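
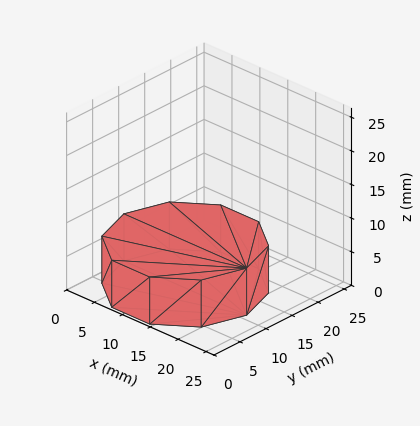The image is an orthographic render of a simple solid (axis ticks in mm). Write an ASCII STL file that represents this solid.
Reading the render: the shape is a regular 10-sided prism (a cylinder approximated with 10 flat sides), circumscribed radius ≈ 11 mm, height ≈ 7 mm (dimensions read to the nearest mm from the axis ticks). For the STL, each face is triangulated and given an outward normal.

solid part
  facet normal 0.0000 0.0000 -1.0000
    outer loop
      vertex 14.40 21.46 0.00
      vertex 19.90 17.47 0.00
      vertex 22.00 11.00 0.00
    endloop
  endfacet
  facet normal 0.0000 0.0000 -1.0000
    outer loop
      vertex 7.60 21.46 0.00
      vertex 14.40 21.46 0.00
      vertex 22.00 11.00 0.00
    endloop
  endfacet
  facet normal 0.0000 0.0000 -1.0000
    outer loop
      vertex 2.10 17.47 0.00
      vertex 7.60 21.46 0.00
      vertex 22.00 11.00 0.00
    endloop
  endfacet
  facet normal 0.0000 0.0000 -1.0000
    outer loop
      vertex 0.00 11.00 0.00
      vertex 2.10 17.47 0.00
      vertex 22.00 11.00 0.00
    endloop
  endfacet
  facet normal 0.0000 0.0000 -1.0000
    outer loop
      vertex 2.10 4.53 0.00
      vertex 0.00 11.00 0.00
      vertex 22.00 11.00 0.00
    endloop
  endfacet
  facet normal 0.0000 0.0000 -1.0000
    outer loop
      vertex 7.60 0.54 0.00
      vertex 2.10 4.53 0.00
      vertex 22.00 11.00 0.00
    endloop
  endfacet
  facet normal 0.0000 0.0000 -1.0000
    outer loop
      vertex 14.40 0.54 0.00
      vertex 7.60 0.54 0.00
      vertex 22.00 11.00 0.00
    endloop
  endfacet
  facet normal 0.0000 0.0000 -1.0000
    outer loop
      vertex 19.90 4.53 0.00
      vertex 14.40 0.54 0.00
      vertex 22.00 11.00 0.00
    endloop
  endfacet
  facet normal 0.0000 0.0000 1.0000
    outer loop
      vertex 22.00 11.00 7.00
      vertex 19.90 17.47 7.00
      vertex 14.40 21.46 7.00
    endloop
  endfacet
  facet normal 0.0000 0.0000 1.0000
    outer loop
      vertex 22.00 11.00 7.00
      vertex 14.40 21.46 7.00
      vertex 7.60 21.46 7.00
    endloop
  endfacet
  facet normal 0.0000 0.0000 1.0000
    outer loop
      vertex 22.00 11.00 7.00
      vertex 7.60 21.46 7.00
      vertex 2.10 17.47 7.00
    endloop
  endfacet
  facet normal 0.0000 0.0000 1.0000
    outer loop
      vertex 22.00 11.00 7.00
      vertex 2.10 17.47 7.00
      vertex 0.00 11.00 7.00
    endloop
  endfacet
  facet normal 0.0000 0.0000 1.0000
    outer loop
      vertex 22.00 11.00 7.00
      vertex 0.00 11.00 7.00
      vertex 2.10 4.53 7.00
    endloop
  endfacet
  facet normal 0.0000 0.0000 1.0000
    outer loop
      vertex 22.00 11.00 7.00
      vertex 2.10 4.53 7.00
      vertex 7.60 0.54 7.00
    endloop
  endfacet
  facet normal 0.0000 0.0000 1.0000
    outer loop
      vertex 22.00 11.00 7.00
      vertex 7.60 0.54 7.00
      vertex 14.40 0.54 7.00
    endloop
  endfacet
  facet normal 0.0000 0.0000 1.0000
    outer loop
      vertex 22.00 11.00 7.00
      vertex 14.40 0.54 7.00
      vertex 19.90 4.53 7.00
    endloop
  endfacet
  facet normal 0.9512 0.3087 0.0000
    outer loop
      vertex 22.00 11.00 0.00
      vertex 19.90 17.47 0.00
      vertex 19.90 17.47 7.00
    endloop
  endfacet
  facet normal 0.9512 0.3087 0.0000
    outer loop
      vertex 22.00 11.00 0.00
      vertex 19.90 17.47 7.00
      vertex 22.00 11.00 7.00
    endloop
  endfacet
  facet normal 0.5872 0.8094 0.0000
    outer loop
      vertex 19.90 17.47 0.00
      vertex 14.40 21.46 0.00
      vertex 14.40 21.46 7.00
    endloop
  endfacet
  facet normal 0.5872 0.8094 0.0000
    outer loop
      vertex 19.90 17.47 0.00
      vertex 14.40 21.46 7.00
      vertex 19.90 17.47 7.00
    endloop
  endfacet
  facet normal 0.0000 1.0000 0.0000
    outer loop
      vertex 14.40 21.46 0.00
      vertex 7.60 21.46 0.00
      vertex 7.60 21.46 7.00
    endloop
  endfacet
  facet normal 0.0000 1.0000 0.0000
    outer loop
      vertex 14.40 21.46 0.00
      vertex 7.60 21.46 7.00
      vertex 14.40 21.46 7.00
    endloop
  endfacet
  facet normal -0.5872 0.8094 0.0000
    outer loop
      vertex 7.60 21.46 0.00
      vertex 2.10 17.47 0.00
      vertex 2.10 17.47 7.00
    endloop
  endfacet
  facet normal -0.5872 0.8094 0.0000
    outer loop
      vertex 7.60 21.46 0.00
      vertex 2.10 17.47 7.00
      vertex 7.60 21.46 7.00
    endloop
  endfacet
  facet normal -0.9512 0.3087 0.0000
    outer loop
      vertex 2.10 17.47 0.00
      vertex 0.00 11.00 0.00
      vertex 0.00 11.00 7.00
    endloop
  endfacet
  facet normal -0.9512 0.3087 0.0000
    outer loop
      vertex 2.10 17.47 0.00
      vertex 0.00 11.00 7.00
      vertex 2.10 17.47 7.00
    endloop
  endfacet
  facet normal -0.9512 -0.3087 0.0000
    outer loop
      vertex 0.00 11.00 0.00
      vertex 2.10 4.53 0.00
      vertex 2.10 4.53 7.00
    endloop
  endfacet
  facet normal -0.9512 -0.3087 0.0000
    outer loop
      vertex 0.00 11.00 0.00
      vertex 2.10 4.53 7.00
      vertex 0.00 11.00 7.00
    endloop
  endfacet
  facet normal -0.5872 -0.8094 0.0000
    outer loop
      vertex 2.10 4.53 0.00
      vertex 7.60 0.54 0.00
      vertex 7.60 0.54 7.00
    endloop
  endfacet
  facet normal -0.5872 -0.8094 0.0000
    outer loop
      vertex 2.10 4.53 0.00
      vertex 7.60 0.54 7.00
      vertex 2.10 4.53 7.00
    endloop
  endfacet
  facet normal 0.0000 -1.0000 0.0000
    outer loop
      vertex 7.60 0.54 0.00
      vertex 14.40 0.54 0.00
      vertex 14.40 0.54 7.00
    endloop
  endfacet
  facet normal 0.0000 -1.0000 0.0000
    outer loop
      vertex 7.60 0.54 0.00
      vertex 14.40 0.54 7.00
      vertex 7.60 0.54 7.00
    endloop
  endfacet
  facet normal 0.5872 -0.8094 0.0000
    outer loop
      vertex 14.40 0.54 0.00
      vertex 19.90 4.53 0.00
      vertex 19.90 4.53 7.00
    endloop
  endfacet
  facet normal 0.5872 -0.8094 0.0000
    outer loop
      vertex 14.40 0.54 0.00
      vertex 19.90 4.53 7.00
      vertex 14.40 0.54 7.00
    endloop
  endfacet
  facet normal 0.9512 -0.3087 0.0000
    outer loop
      vertex 19.90 4.53 0.00
      vertex 22.00 11.00 0.00
      vertex 22.00 11.00 7.00
    endloop
  endfacet
  facet normal 0.9512 -0.3087 0.0000
    outer loop
      vertex 19.90 4.53 0.00
      vertex 22.00 11.00 7.00
      vertex 19.90 4.53 7.00
    endloop
  endfacet
endsolid part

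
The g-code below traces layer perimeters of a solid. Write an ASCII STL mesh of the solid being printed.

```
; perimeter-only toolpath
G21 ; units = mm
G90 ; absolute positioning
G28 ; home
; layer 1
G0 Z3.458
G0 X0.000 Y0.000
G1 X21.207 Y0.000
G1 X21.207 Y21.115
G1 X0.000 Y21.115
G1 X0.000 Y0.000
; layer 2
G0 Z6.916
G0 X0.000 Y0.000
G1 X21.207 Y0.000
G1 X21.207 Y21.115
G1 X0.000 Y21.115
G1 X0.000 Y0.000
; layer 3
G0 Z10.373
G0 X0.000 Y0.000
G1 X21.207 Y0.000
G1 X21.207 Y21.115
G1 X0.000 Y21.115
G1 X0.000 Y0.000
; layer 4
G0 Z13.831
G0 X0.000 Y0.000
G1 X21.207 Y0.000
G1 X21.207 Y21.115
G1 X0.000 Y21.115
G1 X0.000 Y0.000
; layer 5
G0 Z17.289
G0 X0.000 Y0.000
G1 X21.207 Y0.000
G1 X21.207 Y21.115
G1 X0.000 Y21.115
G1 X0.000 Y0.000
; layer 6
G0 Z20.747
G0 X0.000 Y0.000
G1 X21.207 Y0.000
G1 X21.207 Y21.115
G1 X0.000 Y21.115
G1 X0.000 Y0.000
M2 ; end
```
solid part
  facet normal 0.0000 0.0000 -1.0000
    outer loop
      vertex 21.207 21.115 0.000
      vertex 21.207 0.000 0.000
      vertex 0.000 0.000 0.000
    endloop
  endfacet
  facet normal 0.0000 0.0000 -1.0000
    outer loop
      vertex 0.000 21.115 0.000
      vertex 21.207 21.115 0.000
      vertex 0.000 0.000 0.000
    endloop
  endfacet
  facet normal 0.0000 0.0000 1.0000
    outer loop
      vertex 0.000 0.000 20.747
      vertex 21.207 0.000 20.747
      vertex 21.207 21.115 20.747
    endloop
  endfacet
  facet normal 0.0000 0.0000 1.0000
    outer loop
      vertex 0.000 0.000 20.747
      vertex 21.207 21.115 20.747
      vertex 0.000 21.115 20.747
    endloop
  endfacet
  facet normal 0.0000 -1.0000 0.0000
    outer loop
      vertex 0.000 0.000 0.000
      vertex 21.207 0.000 0.000
      vertex 21.207 0.000 20.747
    endloop
  endfacet
  facet normal 0.0000 -1.0000 0.0000
    outer loop
      vertex 0.000 0.000 0.000
      vertex 21.207 0.000 20.747
      vertex 0.000 0.000 20.747
    endloop
  endfacet
  facet normal 0.0000 1.0000 0.0000
    outer loop
      vertex 21.207 21.115 20.747
      vertex 21.207 21.115 0.000
      vertex 0.000 21.115 0.000
    endloop
  endfacet
  facet normal 0.0000 1.0000 0.0000
    outer loop
      vertex 0.000 21.115 20.747
      vertex 21.207 21.115 20.747
      vertex 0.000 21.115 0.000
    endloop
  endfacet
  facet normal -1.0000 0.0000 0.0000
    outer loop
      vertex 0.000 21.115 20.747
      vertex 0.000 21.115 0.000
      vertex 0.000 0.000 0.000
    endloop
  endfacet
  facet normal -1.0000 0.0000 0.0000
    outer loop
      vertex 0.000 0.000 20.747
      vertex 0.000 21.115 20.747
      vertex 0.000 0.000 0.000
    endloop
  endfacet
  facet normal 1.0000 0.0000 0.0000
    outer loop
      vertex 21.207 0.000 0.000
      vertex 21.207 21.115 0.000
      vertex 21.207 21.115 20.747
    endloop
  endfacet
  facet normal 1.0000 0.0000 0.0000
    outer loop
      vertex 21.207 0.000 0.000
      vertex 21.207 21.115 20.747
      vertex 21.207 0.000 20.747
    endloop
  endfacet
endsolid part

The G0 Z moves step by Δz≈3.458 mm. Every layer's G1 loop is the same polygon, so the solid is a straight extrusion of it from z=0 to z≈20.7. Closing with flat bottom and top caps and triangulating gives 12 facets — a rectangular box, roughly 21.2 × 21.1 mm footprint and 20.7 mm tall.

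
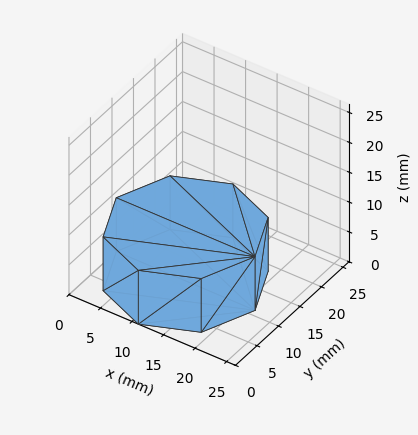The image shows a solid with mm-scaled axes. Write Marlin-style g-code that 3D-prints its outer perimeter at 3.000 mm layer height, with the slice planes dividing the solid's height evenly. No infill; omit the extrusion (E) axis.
Reading the render: the shape is a regular 8-sided prism (a cylinder approximated with 8 flat sides), circumscribed radius ≈ 11 mm, height ≈ 9 mm (dimensions read to the nearest mm from the axis ticks). For the g-code, the solid's height is divided into equal slices at the stated Δz and each level perimeter traced with G1 moves after a G0 lift.

; perimeter-only toolpath
G21 ; units = mm
G90 ; absolute positioning
G28 ; home
; layer 1
G0 Z3.000
G0 X22.000 Y11.000
G1 X18.778 Y18.778
G1 X11.000 Y22.000
G1 X3.222 Y18.778
G1 X0.000 Y11.000
G1 X3.222 Y3.222
G1 X11.000 Y0.000
G1 X18.778 Y3.222
G1 X22.000 Y11.000
; layer 2
G0 Z6.000
G0 X22.000 Y11.000
G1 X18.778 Y18.778
G1 X11.000 Y22.000
G1 X3.222 Y18.778
G1 X0.000 Y11.000
G1 X3.222 Y3.222
G1 X11.000 Y0.000
G1 X18.778 Y3.222
G1 X22.000 Y11.000
; layer 3
G0 Z9.000
G0 X22.000 Y11.000
G1 X18.778 Y18.778
G1 X11.000 Y22.000
G1 X3.222 Y18.778
G1 X0.000 Y11.000
G1 X3.222 Y3.222
G1 X11.000 Y0.000
G1 X18.778 Y3.222
G1 X22.000 Y11.000
M2 ; end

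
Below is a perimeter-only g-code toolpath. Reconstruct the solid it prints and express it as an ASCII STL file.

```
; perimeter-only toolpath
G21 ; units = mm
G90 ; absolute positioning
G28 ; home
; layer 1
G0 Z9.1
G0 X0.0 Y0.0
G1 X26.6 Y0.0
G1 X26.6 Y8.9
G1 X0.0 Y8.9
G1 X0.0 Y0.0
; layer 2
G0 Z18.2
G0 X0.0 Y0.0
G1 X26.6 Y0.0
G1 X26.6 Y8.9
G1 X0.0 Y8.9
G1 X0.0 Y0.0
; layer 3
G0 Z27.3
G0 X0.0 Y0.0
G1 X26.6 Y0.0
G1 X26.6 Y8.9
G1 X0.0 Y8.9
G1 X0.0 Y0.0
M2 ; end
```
solid part
  facet normal 0.0000 0.0000 -1.0000
    outer loop
      vertex 26.6 8.9 0.0
      vertex 26.6 0.0 0.0
      vertex 0.0 0.0 0.0
    endloop
  endfacet
  facet normal 0.0000 0.0000 -1.0000
    outer loop
      vertex 0.0 8.9 0.0
      vertex 26.6 8.9 0.0
      vertex 0.0 0.0 0.0
    endloop
  endfacet
  facet normal 0.0000 0.0000 1.0000
    outer loop
      vertex 0.0 0.0 27.3
      vertex 26.6 0.0 27.3
      vertex 26.6 8.9 27.3
    endloop
  endfacet
  facet normal 0.0000 0.0000 1.0000
    outer loop
      vertex 0.0 0.0 27.3
      vertex 26.6 8.9 27.3
      vertex 0.0 8.9 27.3
    endloop
  endfacet
  facet normal 0.0000 -1.0000 0.0000
    outer loop
      vertex 0.0 0.0 0.0
      vertex 26.6 0.0 0.0
      vertex 26.6 0.0 27.3
    endloop
  endfacet
  facet normal 0.0000 -1.0000 0.0000
    outer loop
      vertex 0.0 0.0 0.0
      vertex 26.6 0.0 27.3
      vertex 0.0 0.0 27.3
    endloop
  endfacet
  facet normal 0.0000 1.0000 0.0000
    outer loop
      vertex 26.6 8.9 27.3
      vertex 26.6 8.9 0.0
      vertex 0.0 8.9 0.0
    endloop
  endfacet
  facet normal 0.0000 1.0000 0.0000
    outer loop
      vertex 0.0 8.9 27.3
      vertex 26.6 8.9 27.3
      vertex 0.0 8.9 0.0
    endloop
  endfacet
  facet normal -1.0000 0.0000 0.0000
    outer loop
      vertex 0.0 8.9 27.3
      vertex 0.0 8.9 0.0
      vertex 0.0 0.0 0.0
    endloop
  endfacet
  facet normal -1.0000 0.0000 0.0000
    outer loop
      vertex 0.0 0.0 27.3
      vertex 0.0 8.9 27.3
      vertex 0.0 0.0 0.0
    endloop
  endfacet
  facet normal 1.0000 0.0000 0.0000
    outer loop
      vertex 26.6 0.0 0.0
      vertex 26.6 8.9 0.0
      vertex 26.6 8.9 27.3
    endloop
  endfacet
  facet normal 1.0000 0.0000 0.0000
    outer loop
      vertex 26.6 0.0 0.0
      vertex 26.6 8.9 27.3
      vertex 26.6 0.0 27.3
    endloop
  endfacet
endsolid part

The G0 Z moves step by Δz≈9.1 mm. Every layer's G1 loop is the same polygon, so the solid is a straight extrusion of it from z=0 to z≈27.3. Closing with flat bottom and top caps and triangulating gives 12 facets — a rectangular box, roughly 26.6 × 8.9 mm footprint and 27.3 mm tall.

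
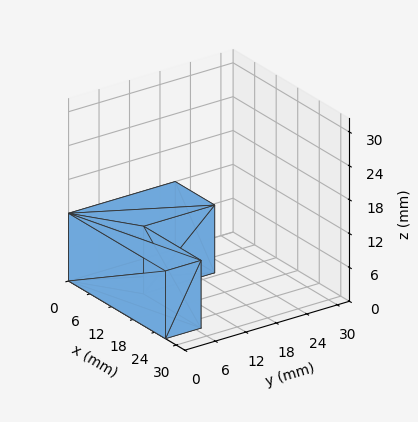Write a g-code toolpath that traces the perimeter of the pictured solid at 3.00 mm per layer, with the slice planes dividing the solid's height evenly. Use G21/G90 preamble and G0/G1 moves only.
Reading the render: the shape is an L-shaped prism: outer 27 × 21 mm, arm thicknesses ≈ 7 mm (horizontal) and 11 mm (vertical), extruded 12 mm in z (dimensions read to the nearest mm from the axis ticks). For the g-code, the solid's height is divided into equal slices at the stated Δz and each level perimeter traced with G1 moves after a G0 lift.

; perimeter-only toolpath
G21 ; units = mm
G90 ; absolute positioning
G28 ; home
; layer 1
G0 Z3.00
G0 X0.00 Y0.00
G1 X27.00 Y0.00
G1 X27.00 Y7.00
G1 X11.00 Y7.00
G1 X11.00 Y21.00
G1 X0.00 Y21.00
G1 X0.00 Y0.00
; layer 2
G0 Z6.00
G0 X0.00 Y0.00
G1 X27.00 Y0.00
G1 X27.00 Y7.00
G1 X11.00 Y7.00
G1 X11.00 Y21.00
G1 X0.00 Y21.00
G1 X0.00 Y0.00
; layer 3
G0 Z9.00
G0 X0.00 Y0.00
G1 X27.00 Y0.00
G1 X27.00 Y7.00
G1 X11.00 Y7.00
G1 X11.00 Y21.00
G1 X0.00 Y21.00
G1 X0.00 Y0.00
; layer 4
G0 Z12.00
G0 X0.00 Y0.00
G1 X27.00 Y0.00
G1 X27.00 Y7.00
G1 X11.00 Y7.00
G1 X11.00 Y21.00
G1 X0.00 Y21.00
G1 X0.00 Y0.00
M2 ; end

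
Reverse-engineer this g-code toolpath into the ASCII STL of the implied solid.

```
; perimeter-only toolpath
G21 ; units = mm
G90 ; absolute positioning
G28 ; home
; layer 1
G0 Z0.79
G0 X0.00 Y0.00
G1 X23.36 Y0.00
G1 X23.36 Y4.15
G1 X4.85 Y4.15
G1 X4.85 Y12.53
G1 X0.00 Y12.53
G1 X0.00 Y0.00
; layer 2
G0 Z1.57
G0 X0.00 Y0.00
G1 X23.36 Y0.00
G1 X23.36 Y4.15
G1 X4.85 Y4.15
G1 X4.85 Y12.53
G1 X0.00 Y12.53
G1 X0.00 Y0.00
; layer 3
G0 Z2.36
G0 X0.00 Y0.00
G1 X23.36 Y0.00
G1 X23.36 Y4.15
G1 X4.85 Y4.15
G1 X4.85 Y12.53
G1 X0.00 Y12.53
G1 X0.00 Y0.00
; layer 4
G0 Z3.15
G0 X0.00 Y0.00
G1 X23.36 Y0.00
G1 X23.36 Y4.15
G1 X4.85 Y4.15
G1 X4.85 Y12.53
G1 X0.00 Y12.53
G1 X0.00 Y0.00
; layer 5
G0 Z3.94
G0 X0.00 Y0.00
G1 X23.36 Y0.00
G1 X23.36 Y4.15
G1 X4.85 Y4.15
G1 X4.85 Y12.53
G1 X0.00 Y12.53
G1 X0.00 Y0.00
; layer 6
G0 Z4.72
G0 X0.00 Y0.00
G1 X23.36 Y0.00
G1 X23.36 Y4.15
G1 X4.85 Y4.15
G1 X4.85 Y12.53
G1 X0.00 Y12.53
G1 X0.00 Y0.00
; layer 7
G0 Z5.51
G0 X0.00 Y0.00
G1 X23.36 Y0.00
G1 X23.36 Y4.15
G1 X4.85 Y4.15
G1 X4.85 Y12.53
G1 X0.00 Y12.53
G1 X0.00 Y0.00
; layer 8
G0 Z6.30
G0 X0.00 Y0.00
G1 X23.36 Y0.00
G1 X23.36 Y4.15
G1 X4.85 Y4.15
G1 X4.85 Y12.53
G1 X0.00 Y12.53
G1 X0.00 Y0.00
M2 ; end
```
solid part
  facet normal 0.0000 0.0000 -1.0000
    outer loop
      vertex 23.36 4.15 0.00
      vertex 23.36 0.00 0.00
      vertex 0.00 0.00 0.00
    endloop
  endfacet
  facet normal 0.0000 0.0000 -1.0000
    outer loop
      vertex 4.85 4.15 0.00
      vertex 23.36 4.15 0.00
      vertex 0.00 0.00 0.00
    endloop
  endfacet
  facet normal 0.0000 0.0000 -1.0000
    outer loop
      vertex 4.85 12.53 0.00
      vertex 4.85 4.15 0.00
      vertex 0.00 0.00 0.00
    endloop
  endfacet
  facet normal 0.0000 0.0000 -1.0000
    outer loop
      vertex 0.00 12.53 0.00
      vertex 4.85 12.53 0.00
      vertex 0.00 0.00 0.00
    endloop
  endfacet
  facet normal 0.0000 0.0000 1.0000
    outer loop
      vertex 0.00 0.00 6.30
      vertex 23.36 0.00 6.30
      vertex 23.36 4.15 6.30
    endloop
  endfacet
  facet normal 0.0000 0.0000 1.0000
    outer loop
      vertex 0.00 0.00 6.30
      vertex 23.36 4.15 6.30
      vertex 4.85 4.15 6.30
    endloop
  endfacet
  facet normal 0.0000 0.0000 1.0000
    outer loop
      vertex 0.00 0.00 6.30
      vertex 4.85 4.15 6.30
      vertex 4.85 12.53 6.30
    endloop
  endfacet
  facet normal 0.0000 0.0000 1.0000
    outer loop
      vertex 0.00 0.00 6.30
      vertex 4.85 12.53 6.30
      vertex 0.00 12.53 6.30
    endloop
  endfacet
  facet normal 0.0000 -1.0000 0.0000
    outer loop
      vertex 0.00 0.00 0.00
      vertex 23.36 0.00 0.00
      vertex 23.36 0.00 6.30
    endloop
  endfacet
  facet normal 0.0000 -1.0000 0.0000
    outer loop
      vertex 0.00 0.00 0.00
      vertex 23.36 0.00 6.30
      vertex 0.00 0.00 6.30
    endloop
  endfacet
  facet normal 1.0000 0.0000 0.0000
    outer loop
      vertex 23.36 0.00 0.00
      vertex 23.36 4.15 0.00
      vertex 23.36 4.15 6.30
    endloop
  endfacet
  facet normal 1.0000 0.0000 0.0000
    outer loop
      vertex 23.36 0.00 0.00
      vertex 23.36 4.15 6.30
      vertex 23.36 0.00 6.30
    endloop
  endfacet
  facet normal 0.0000 1.0000 0.0000
    outer loop
      vertex 23.36 4.15 0.00
      vertex 4.85 4.15 0.00
      vertex 4.85 4.15 6.30
    endloop
  endfacet
  facet normal 0.0000 1.0000 0.0000
    outer loop
      vertex 23.36 4.15 0.00
      vertex 4.85 4.15 6.30
      vertex 23.36 4.15 6.30
    endloop
  endfacet
  facet normal 1.0000 0.0000 0.0000
    outer loop
      vertex 4.85 4.15 0.00
      vertex 4.85 12.53 0.00
      vertex 4.85 12.53 6.30
    endloop
  endfacet
  facet normal 1.0000 0.0000 0.0000
    outer loop
      vertex 4.85 4.15 0.00
      vertex 4.85 12.53 6.30
      vertex 4.85 4.15 6.30
    endloop
  endfacet
  facet normal 0.0000 1.0000 0.0000
    outer loop
      vertex 4.85 12.53 0.00
      vertex 0.00 12.53 0.00
      vertex 0.00 12.53 6.30
    endloop
  endfacet
  facet normal 0.0000 1.0000 0.0000
    outer loop
      vertex 4.85 12.53 0.00
      vertex 0.00 12.53 6.30
      vertex 4.85 12.53 6.30
    endloop
  endfacet
  facet normal -1.0000 0.0000 0.0000
    outer loop
      vertex 0.00 12.53 0.00
      vertex 0.00 0.00 0.00
      vertex 0.00 0.00 6.30
    endloop
  endfacet
  facet normal -1.0000 0.0000 0.0000
    outer loop
      vertex 0.00 12.53 0.00
      vertex 0.00 0.00 6.30
      vertex 0.00 12.53 6.30
    endloop
  endfacet
endsolid part

The G0 Z moves step by Δz≈0.79 mm. Every layer's G1 loop is the same polygon, so the solid is a straight extrusion of it from z=0 to z≈6.3. Closing with flat bottom and top caps and triangulating gives 20 facets — an L-shaped prism: outer 23.4 × 12.5 mm, arm thicknesses ≈ 4.15 mm (horizontal) and 4.85 mm (vertical), extruded 6.3 mm in z.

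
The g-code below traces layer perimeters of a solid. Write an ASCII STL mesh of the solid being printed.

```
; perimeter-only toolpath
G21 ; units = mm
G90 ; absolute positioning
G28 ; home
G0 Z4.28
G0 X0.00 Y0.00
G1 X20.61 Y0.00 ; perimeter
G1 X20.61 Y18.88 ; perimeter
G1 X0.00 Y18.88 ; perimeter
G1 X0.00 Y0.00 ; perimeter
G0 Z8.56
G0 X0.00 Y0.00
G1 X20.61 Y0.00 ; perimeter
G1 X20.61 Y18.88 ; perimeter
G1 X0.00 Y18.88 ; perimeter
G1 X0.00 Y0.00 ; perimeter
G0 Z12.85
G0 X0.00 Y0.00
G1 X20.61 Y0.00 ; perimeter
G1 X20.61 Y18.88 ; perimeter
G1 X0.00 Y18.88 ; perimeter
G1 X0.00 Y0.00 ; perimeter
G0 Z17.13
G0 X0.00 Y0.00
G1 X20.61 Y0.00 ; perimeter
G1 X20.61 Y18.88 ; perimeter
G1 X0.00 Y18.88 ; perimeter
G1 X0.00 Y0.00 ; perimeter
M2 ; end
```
solid part
  facet normal 0.0000 0.0000 -1.0000
    outer loop
      vertex 20.61 18.88 0.00
      vertex 20.61 0.00 0.00
      vertex 0.00 0.00 0.00
    endloop
  endfacet
  facet normal 0.0000 0.0000 -1.0000
    outer loop
      vertex 0.00 18.88 0.00
      vertex 20.61 18.88 0.00
      vertex 0.00 0.00 0.00
    endloop
  endfacet
  facet normal 0.0000 0.0000 1.0000
    outer loop
      vertex 0.00 0.00 17.13
      vertex 20.61 0.00 17.13
      vertex 20.61 18.88 17.13
    endloop
  endfacet
  facet normal 0.0000 0.0000 1.0000
    outer loop
      vertex 0.00 0.00 17.13
      vertex 20.61 18.88 17.13
      vertex 0.00 18.88 17.13
    endloop
  endfacet
  facet normal 0.0000 -1.0000 0.0000
    outer loop
      vertex 0.00 0.00 0.00
      vertex 20.61 0.00 0.00
      vertex 20.61 0.00 17.13
    endloop
  endfacet
  facet normal 0.0000 -1.0000 0.0000
    outer loop
      vertex 0.00 0.00 0.00
      vertex 20.61 0.00 17.13
      vertex 0.00 0.00 17.13
    endloop
  endfacet
  facet normal 0.0000 1.0000 0.0000
    outer loop
      vertex 20.61 18.88 17.13
      vertex 20.61 18.88 0.00
      vertex 0.00 18.88 0.00
    endloop
  endfacet
  facet normal 0.0000 1.0000 0.0000
    outer loop
      vertex 0.00 18.88 17.13
      vertex 20.61 18.88 17.13
      vertex 0.00 18.88 0.00
    endloop
  endfacet
  facet normal -1.0000 0.0000 0.0000
    outer loop
      vertex 0.00 18.88 17.13
      vertex 0.00 18.88 0.00
      vertex 0.00 0.00 0.00
    endloop
  endfacet
  facet normal -1.0000 0.0000 0.0000
    outer loop
      vertex 0.00 0.00 17.13
      vertex 0.00 18.88 17.13
      vertex 0.00 0.00 0.00
    endloop
  endfacet
  facet normal 1.0000 0.0000 0.0000
    outer loop
      vertex 20.61 0.00 0.00
      vertex 20.61 18.88 0.00
      vertex 20.61 18.88 17.13
    endloop
  endfacet
  facet normal 1.0000 0.0000 0.0000
    outer loop
      vertex 20.61 0.00 0.00
      vertex 20.61 18.88 17.13
      vertex 20.61 0.00 17.13
    endloop
  endfacet
endsolid part

The G0 Z moves step by Δz≈4.28 mm. Every layer's G1 loop is the same polygon, so the solid is a straight extrusion of it from z=0 to z≈17.1. Closing with flat bottom and top caps and triangulating gives 12 facets — a rectangular box, roughly 20.6 × 18.9 mm footprint and 17.1 mm tall.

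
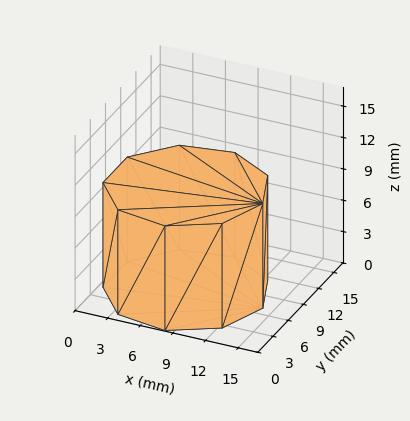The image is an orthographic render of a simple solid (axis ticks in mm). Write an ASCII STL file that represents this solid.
Reading the render: the shape is a regular 9-sided prism (a cylinder approximated with 9 flat sides), circumscribed radius ≈ 7 mm, height ≈ 10 mm (dimensions read to the nearest mm from the axis ticks). For the STL, each face is triangulated and given an outward normal.

solid part
  facet normal 0.0000 0.0000 -1.0000
    outer loop
      vertex 8.22 13.89 0.00
      vertex 12.36 11.50 0.00
      vertex 14.00 7.00 0.00
    endloop
  endfacet
  facet normal 0.0000 0.0000 -1.0000
    outer loop
      vertex 3.50 13.06 0.00
      vertex 8.22 13.89 0.00
      vertex 14.00 7.00 0.00
    endloop
  endfacet
  facet normal 0.0000 0.0000 -1.0000
    outer loop
      vertex 0.42 9.39 0.00
      vertex 3.50 13.06 0.00
      vertex 14.00 7.00 0.00
    endloop
  endfacet
  facet normal 0.0000 0.0000 -1.0000
    outer loop
      vertex 0.42 4.61 0.00
      vertex 0.42 9.39 0.00
      vertex 14.00 7.00 0.00
    endloop
  endfacet
  facet normal 0.0000 0.0000 -1.0000
    outer loop
      vertex 3.50 0.94 0.00
      vertex 0.42 4.61 0.00
      vertex 14.00 7.00 0.00
    endloop
  endfacet
  facet normal 0.0000 0.0000 -1.0000
    outer loop
      vertex 8.22 0.11 0.00
      vertex 3.50 0.94 0.00
      vertex 14.00 7.00 0.00
    endloop
  endfacet
  facet normal 0.0000 0.0000 -1.0000
    outer loop
      vertex 12.36 2.50 0.00
      vertex 8.22 0.11 0.00
      vertex 14.00 7.00 0.00
    endloop
  endfacet
  facet normal 0.0000 0.0000 1.0000
    outer loop
      vertex 14.00 7.00 10.00
      vertex 12.36 11.50 10.00
      vertex 8.22 13.89 10.00
    endloop
  endfacet
  facet normal 0.0000 0.0000 1.0000
    outer loop
      vertex 14.00 7.00 10.00
      vertex 8.22 13.89 10.00
      vertex 3.50 13.06 10.00
    endloop
  endfacet
  facet normal 0.0000 0.0000 1.0000
    outer loop
      vertex 14.00 7.00 10.00
      vertex 3.50 13.06 10.00
      vertex 0.42 9.39 10.00
    endloop
  endfacet
  facet normal 0.0000 0.0000 1.0000
    outer loop
      vertex 14.00 7.00 10.00
      vertex 0.42 9.39 10.00
      vertex 0.42 4.61 10.00
    endloop
  endfacet
  facet normal 0.0000 0.0000 1.0000
    outer loop
      vertex 14.00 7.00 10.00
      vertex 0.42 4.61 10.00
      vertex 3.50 0.94 10.00
    endloop
  endfacet
  facet normal 0.0000 0.0000 1.0000
    outer loop
      vertex 14.00 7.00 10.00
      vertex 3.50 0.94 10.00
      vertex 8.22 0.11 10.00
    endloop
  endfacet
  facet normal 0.0000 0.0000 1.0000
    outer loop
      vertex 14.00 7.00 10.00
      vertex 8.22 0.11 10.00
      vertex 12.36 2.50 10.00
    endloop
  endfacet
  facet normal 0.9395 0.3424 0.0000
    outer loop
      vertex 14.00 7.00 0.00
      vertex 12.36 11.50 0.00
      vertex 12.36 11.50 10.00
    endloop
  endfacet
  facet normal 0.9395 0.3424 0.0000
    outer loop
      vertex 14.00 7.00 0.00
      vertex 12.36 11.50 10.00
      vertex 14.00 7.00 10.00
    endloop
  endfacet
  facet normal 0.5000 0.8660 0.0000
    outer loop
      vertex 12.36 11.50 0.00
      vertex 8.22 13.89 0.00
      vertex 8.22 13.89 10.00
    endloop
  endfacet
  facet normal 0.5000 0.8660 0.0000
    outer loop
      vertex 12.36 11.50 0.00
      vertex 8.22 13.89 10.00
      vertex 12.36 11.50 10.00
    endloop
  endfacet
  facet normal -0.1732 0.9849 0.0000
    outer loop
      vertex 8.22 13.89 0.00
      vertex 3.50 13.06 0.00
      vertex 3.50 13.06 10.00
    endloop
  endfacet
  facet normal -0.1732 0.9849 0.0000
    outer loop
      vertex 8.22 13.89 0.00
      vertex 3.50 13.06 10.00
      vertex 8.22 13.89 10.00
    endloop
  endfacet
  facet normal -0.7660 0.6428 0.0000
    outer loop
      vertex 3.50 13.06 0.00
      vertex 0.42 9.39 0.00
      vertex 0.42 9.39 10.00
    endloop
  endfacet
  facet normal -0.7660 0.6428 0.0000
    outer loop
      vertex 3.50 13.06 0.00
      vertex 0.42 9.39 10.00
      vertex 3.50 13.06 10.00
    endloop
  endfacet
  facet normal -1.0000 0.0000 0.0000
    outer loop
      vertex 0.42 9.39 0.00
      vertex 0.42 4.61 0.00
      vertex 0.42 4.61 10.00
    endloop
  endfacet
  facet normal -1.0000 0.0000 0.0000
    outer loop
      vertex 0.42 9.39 0.00
      vertex 0.42 4.61 10.00
      vertex 0.42 9.39 10.00
    endloop
  endfacet
  facet normal -0.7660 -0.6428 0.0000
    outer loop
      vertex 0.42 4.61 0.00
      vertex 3.50 0.94 0.00
      vertex 3.50 0.94 10.00
    endloop
  endfacet
  facet normal -0.7660 -0.6428 0.0000
    outer loop
      vertex 0.42 4.61 0.00
      vertex 3.50 0.94 10.00
      vertex 0.42 4.61 10.00
    endloop
  endfacet
  facet normal -0.1732 -0.9849 0.0000
    outer loop
      vertex 3.50 0.94 0.00
      vertex 8.22 0.11 0.00
      vertex 8.22 0.11 10.00
    endloop
  endfacet
  facet normal -0.1732 -0.9849 0.0000
    outer loop
      vertex 3.50 0.94 0.00
      vertex 8.22 0.11 10.00
      vertex 3.50 0.94 10.00
    endloop
  endfacet
  facet normal 0.5000 -0.8660 0.0000
    outer loop
      vertex 8.22 0.11 0.00
      vertex 12.36 2.50 0.00
      vertex 12.36 2.50 10.00
    endloop
  endfacet
  facet normal 0.5000 -0.8660 0.0000
    outer loop
      vertex 8.22 0.11 0.00
      vertex 12.36 2.50 10.00
      vertex 8.22 0.11 10.00
    endloop
  endfacet
  facet normal 0.9395 -0.3424 0.0000
    outer loop
      vertex 12.36 2.50 0.00
      vertex 14.00 7.00 0.00
      vertex 14.00 7.00 10.00
    endloop
  endfacet
  facet normal 0.9395 -0.3424 0.0000
    outer loop
      vertex 12.36 2.50 0.00
      vertex 14.00 7.00 10.00
      vertex 12.36 2.50 10.00
    endloop
  endfacet
endsolid part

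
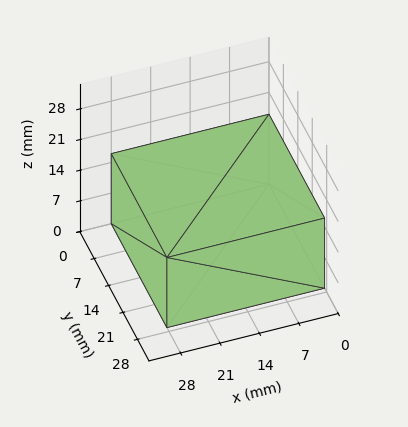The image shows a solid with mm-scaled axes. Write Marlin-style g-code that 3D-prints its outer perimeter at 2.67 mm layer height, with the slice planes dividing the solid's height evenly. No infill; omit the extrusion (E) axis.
Reading the render: the shape is a rectangular box, roughly 28 × 27 mm footprint and 16 mm tall (dimensions read to the nearest mm from the axis ticks). For the g-code, the solid's height is divided into equal slices at the stated Δz and each level perimeter traced with G1 moves after a G0 lift.

; perimeter-only toolpath
G21 ; units = mm
G90 ; absolute positioning
G28 ; home
; layer 1
G0 Z2.67
G0 X0.00 Y0.00
G1 X28.00 Y0.00
G1 X28.00 Y27.00
G1 X0.00 Y27.00
G1 X0.00 Y0.00
; layer 2
G0 Z5.33
G0 X0.00 Y0.00
G1 X28.00 Y0.00
G1 X28.00 Y27.00
G1 X0.00 Y27.00
G1 X0.00 Y0.00
; layer 3
G0 Z8.00
G0 X0.00 Y0.00
G1 X28.00 Y0.00
G1 X28.00 Y27.00
G1 X0.00 Y27.00
G1 X0.00 Y0.00
; layer 4
G0 Z10.67
G0 X0.00 Y0.00
G1 X28.00 Y0.00
G1 X28.00 Y27.00
G1 X0.00 Y27.00
G1 X0.00 Y0.00
; layer 5
G0 Z13.33
G0 X0.00 Y0.00
G1 X28.00 Y0.00
G1 X28.00 Y27.00
G1 X0.00 Y27.00
G1 X0.00 Y0.00
; layer 6
G0 Z16.00
G0 X0.00 Y0.00
G1 X28.00 Y0.00
G1 X28.00 Y27.00
G1 X0.00 Y27.00
G1 X0.00 Y0.00
M2 ; end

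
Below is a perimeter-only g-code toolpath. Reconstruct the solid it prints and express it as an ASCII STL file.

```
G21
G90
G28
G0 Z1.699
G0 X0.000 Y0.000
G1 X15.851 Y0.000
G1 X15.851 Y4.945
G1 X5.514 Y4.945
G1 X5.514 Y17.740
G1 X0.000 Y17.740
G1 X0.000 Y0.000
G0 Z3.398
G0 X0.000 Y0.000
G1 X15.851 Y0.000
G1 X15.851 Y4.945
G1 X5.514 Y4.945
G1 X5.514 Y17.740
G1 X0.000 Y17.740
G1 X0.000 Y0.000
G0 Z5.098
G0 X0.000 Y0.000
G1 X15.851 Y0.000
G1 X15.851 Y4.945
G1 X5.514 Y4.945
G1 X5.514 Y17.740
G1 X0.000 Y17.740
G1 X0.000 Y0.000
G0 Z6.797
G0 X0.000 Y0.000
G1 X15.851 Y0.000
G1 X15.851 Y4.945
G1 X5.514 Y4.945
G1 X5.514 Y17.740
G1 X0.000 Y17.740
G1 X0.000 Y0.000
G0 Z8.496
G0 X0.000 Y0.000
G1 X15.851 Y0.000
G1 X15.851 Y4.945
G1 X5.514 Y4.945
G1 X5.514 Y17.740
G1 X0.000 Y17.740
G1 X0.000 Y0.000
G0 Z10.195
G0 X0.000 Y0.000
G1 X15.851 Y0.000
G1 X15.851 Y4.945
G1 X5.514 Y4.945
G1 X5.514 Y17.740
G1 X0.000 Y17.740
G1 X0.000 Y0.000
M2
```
solid part
  facet normal 0.0000 0.0000 -1.0000
    outer loop
      vertex 15.851 4.945 0.000
      vertex 15.851 0.000 0.000
      vertex 0.000 0.000 0.000
    endloop
  endfacet
  facet normal 0.0000 0.0000 -1.0000
    outer loop
      vertex 5.514 4.945 0.000
      vertex 15.851 4.945 0.000
      vertex 0.000 0.000 0.000
    endloop
  endfacet
  facet normal 0.0000 0.0000 -1.0000
    outer loop
      vertex 5.514 17.740 0.000
      vertex 5.514 4.945 0.000
      vertex 0.000 0.000 0.000
    endloop
  endfacet
  facet normal 0.0000 0.0000 -1.0000
    outer loop
      vertex 0.000 17.740 0.000
      vertex 5.514 17.740 0.000
      vertex 0.000 0.000 0.000
    endloop
  endfacet
  facet normal 0.0000 0.0000 1.0000
    outer loop
      vertex 0.000 0.000 10.195
      vertex 15.851 0.000 10.195
      vertex 15.851 4.945 10.195
    endloop
  endfacet
  facet normal 0.0000 0.0000 1.0000
    outer loop
      vertex 0.000 0.000 10.195
      vertex 15.851 4.945 10.195
      vertex 5.514 4.945 10.195
    endloop
  endfacet
  facet normal 0.0000 0.0000 1.0000
    outer loop
      vertex 0.000 0.000 10.195
      vertex 5.514 4.945 10.195
      vertex 5.514 17.740 10.195
    endloop
  endfacet
  facet normal 0.0000 0.0000 1.0000
    outer loop
      vertex 0.000 0.000 10.195
      vertex 5.514 17.740 10.195
      vertex 0.000 17.740 10.195
    endloop
  endfacet
  facet normal 0.0000 -1.0000 0.0000
    outer loop
      vertex 0.000 0.000 0.000
      vertex 15.851 0.000 0.000
      vertex 15.851 0.000 10.195
    endloop
  endfacet
  facet normal 0.0000 -1.0000 0.0000
    outer loop
      vertex 0.000 0.000 0.000
      vertex 15.851 0.000 10.195
      vertex 0.000 0.000 10.195
    endloop
  endfacet
  facet normal 1.0000 0.0000 0.0000
    outer loop
      vertex 15.851 0.000 0.000
      vertex 15.851 4.945 0.000
      vertex 15.851 4.945 10.195
    endloop
  endfacet
  facet normal 1.0000 0.0000 0.0000
    outer loop
      vertex 15.851 0.000 0.000
      vertex 15.851 4.945 10.195
      vertex 15.851 0.000 10.195
    endloop
  endfacet
  facet normal 0.0000 1.0000 0.0000
    outer loop
      vertex 15.851 4.945 0.000
      vertex 5.514 4.945 0.000
      vertex 5.514 4.945 10.195
    endloop
  endfacet
  facet normal 0.0000 1.0000 0.0000
    outer loop
      vertex 15.851 4.945 0.000
      vertex 5.514 4.945 10.195
      vertex 15.851 4.945 10.195
    endloop
  endfacet
  facet normal 1.0000 0.0000 0.0000
    outer loop
      vertex 5.514 4.945 0.000
      vertex 5.514 17.740 0.000
      vertex 5.514 17.740 10.195
    endloop
  endfacet
  facet normal 1.0000 0.0000 0.0000
    outer loop
      vertex 5.514 4.945 0.000
      vertex 5.514 17.740 10.195
      vertex 5.514 4.945 10.195
    endloop
  endfacet
  facet normal 0.0000 1.0000 0.0000
    outer loop
      vertex 5.514 17.740 0.000
      vertex 0.000 17.740 0.000
      vertex 0.000 17.740 10.195
    endloop
  endfacet
  facet normal 0.0000 1.0000 0.0000
    outer loop
      vertex 5.514 17.740 0.000
      vertex 0.000 17.740 10.195
      vertex 5.514 17.740 10.195
    endloop
  endfacet
  facet normal -1.0000 0.0000 0.0000
    outer loop
      vertex 0.000 17.740 0.000
      vertex 0.000 0.000 0.000
      vertex 0.000 0.000 10.195
    endloop
  endfacet
  facet normal -1.0000 0.0000 0.0000
    outer loop
      vertex 0.000 17.740 0.000
      vertex 0.000 0.000 10.195
      vertex 0.000 17.740 10.195
    endloop
  endfacet
endsolid part

The G0 Z moves step by Δz≈1.699 mm. Every layer's G1 loop is the same polygon, so the solid is a straight extrusion of it from z=0 to z≈10.2. Closing with flat bottom and top caps and triangulating gives 20 facets — an L-shaped prism: outer 15.9 × 17.7 mm, arm thicknesses ≈ 4.95 mm (horizontal) and 5.51 mm (vertical), extruded 10.2 mm in z.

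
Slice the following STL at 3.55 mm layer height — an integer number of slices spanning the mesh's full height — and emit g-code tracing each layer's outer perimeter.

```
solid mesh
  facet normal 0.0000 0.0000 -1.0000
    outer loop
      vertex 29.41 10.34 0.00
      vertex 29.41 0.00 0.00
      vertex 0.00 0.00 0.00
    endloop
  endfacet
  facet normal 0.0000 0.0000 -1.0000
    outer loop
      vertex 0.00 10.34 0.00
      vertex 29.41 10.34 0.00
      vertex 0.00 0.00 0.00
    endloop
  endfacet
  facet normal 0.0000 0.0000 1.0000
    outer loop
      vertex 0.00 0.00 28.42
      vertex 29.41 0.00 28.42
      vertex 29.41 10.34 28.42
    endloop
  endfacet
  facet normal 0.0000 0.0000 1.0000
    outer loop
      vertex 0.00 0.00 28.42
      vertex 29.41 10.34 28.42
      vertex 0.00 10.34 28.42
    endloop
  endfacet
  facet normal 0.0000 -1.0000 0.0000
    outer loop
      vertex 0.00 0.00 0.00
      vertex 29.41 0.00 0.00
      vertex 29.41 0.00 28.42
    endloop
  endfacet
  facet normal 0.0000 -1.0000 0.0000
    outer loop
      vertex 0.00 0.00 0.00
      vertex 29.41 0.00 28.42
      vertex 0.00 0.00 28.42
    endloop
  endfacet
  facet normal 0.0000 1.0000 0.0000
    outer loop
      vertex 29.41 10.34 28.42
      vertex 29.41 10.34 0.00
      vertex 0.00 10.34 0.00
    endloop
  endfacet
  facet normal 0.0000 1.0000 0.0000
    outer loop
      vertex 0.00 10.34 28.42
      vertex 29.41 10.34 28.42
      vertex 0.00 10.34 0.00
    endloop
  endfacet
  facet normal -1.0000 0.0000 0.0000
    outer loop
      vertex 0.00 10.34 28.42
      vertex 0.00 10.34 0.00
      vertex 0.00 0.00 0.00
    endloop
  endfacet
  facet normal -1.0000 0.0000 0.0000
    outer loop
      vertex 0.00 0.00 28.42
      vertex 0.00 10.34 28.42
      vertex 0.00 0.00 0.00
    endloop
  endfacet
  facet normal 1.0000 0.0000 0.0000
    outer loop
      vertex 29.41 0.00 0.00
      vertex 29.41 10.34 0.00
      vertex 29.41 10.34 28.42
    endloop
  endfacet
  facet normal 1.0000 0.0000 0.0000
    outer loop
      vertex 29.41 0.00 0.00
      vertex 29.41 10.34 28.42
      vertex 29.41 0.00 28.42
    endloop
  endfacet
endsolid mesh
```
; perimeter-only toolpath
G21 ; units = mm
G90 ; absolute positioning
G28 ; home
; layer 1
G0 Z3.55
G0 X0.00 Y0.00
G1 X29.41 Y0.00
G1 X29.41 Y10.34
G1 X0.00 Y10.34
G1 X0.00 Y0.00
; layer 2
G0 Z7.11
G0 X0.00 Y0.00
G1 X29.41 Y0.00
G1 X29.41 Y10.34
G1 X0.00 Y10.34
G1 X0.00 Y0.00
; layer 3
G0 Z10.66
G0 X0.00 Y0.00
G1 X29.41 Y0.00
G1 X29.41 Y10.34
G1 X0.00 Y10.34
G1 X0.00 Y0.00
; layer 4
G0 Z14.21
G0 X0.00 Y0.00
G1 X29.41 Y0.00
G1 X29.41 Y10.34
G1 X0.00 Y10.34
G1 X0.00 Y0.00
; layer 5
G0 Z17.76
G0 X0.00 Y0.00
G1 X29.41 Y0.00
G1 X29.41 Y10.34
G1 X0.00 Y10.34
G1 X0.00 Y0.00
; layer 6
G0 Z21.32
G0 X0.00 Y0.00
G1 X29.41 Y0.00
G1 X29.41 Y10.34
G1 X0.00 Y10.34
G1 X0.00 Y0.00
; layer 7
G0 Z24.87
G0 X0.00 Y0.00
G1 X29.41 Y0.00
G1 X29.41 Y10.34
G1 X0.00 Y10.34
G1 X0.00 Y0.00
; layer 8
G0 Z28.42
G0 X0.00 Y0.00
G1 X29.41 Y0.00
G1 X29.41 Y10.34
G1 X0.00 Y10.34
G1 X0.00 Y0.00
M2 ; end

The solid is a rectangular box, roughly 29.4 × 10.3 mm footprint and 28.4 mm tall. Slicing at Δz = 3.55 mm — 8 equal slices spanning the solid's height, so layer i sits at z = i·h/8 — gives 8 non-empty perimeters. Each is a 4-segment closed polygon; G0 lifts to the layer z and rapids to the start vertex, then G1 traces the edges.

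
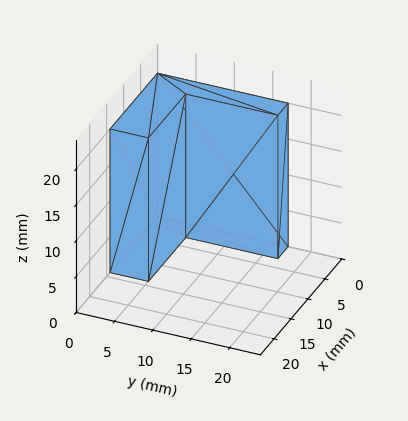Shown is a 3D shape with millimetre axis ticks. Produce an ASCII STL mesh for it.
Reading the render: the shape is an L-shaped prism: outer 14 × 17 mm, arm thicknesses ≈ 5 mm (horizontal) and 3 mm (vertical), extruded 20 mm in z (dimensions read to the nearest mm from the axis ticks). For the STL, each face is triangulated and given an outward normal.

solid part
  facet normal 0.0000 0.0000 -1.0000
    outer loop
      vertex 14.000 5.000 0.000
      vertex 14.000 0.000 0.000
      vertex 0.000 0.000 0.000
    endloop
  endfacet
  facet normal 0.0000 0.0000 -1.0000
    outer loop
      vertex 3.000 5.000 0.000
      vertex 14.000 5.000 0.000
      vertex 0.000 0.000 0.000
    endloop
  endfacet
  facet normal 0.0000 0.0000 -1.0000
    outer loop
      vertex 3.000 17.000 0.000
      vertex 3.000 5.000 0.000
      vertex 0.000 0.000 0.000
    endloop
  endfacet
  facet normal 0.0000 0.0000 -1.0000
    outer loop
      vertex 0.000 17.000 0.000
      vertex 3.000 17.000 0.000
      vertex 0.000 0.000 0.000
    endloop
  endfacet
  facet normal 0.0000 0.0000 1.0000
    outer loop
      vertex 0.000 0.000 20.000
      vertex 14.000 0.000 20.000
      vertex 14.000 5.000 20.000
    endloop
  endfacet
  facet normal 0.0000 0.0000 1.0000
    outer loop
      vertex 0.000 0.000 20.000
      vertex 14.000 5.000 20.000
      vertex 3.000 5.000 20.000
    endloop
  endfacet
  facet normal 0.0000 0.0000 1.0000
    outer loop
      vertex 0.000 0.000 20.000
      vertex 3.000 5.000 20.000
      vertex 3.000 17.000 20.000
    endloop
  endfacet
  facet normal 0.0000 0.0000 1.0000
    outer loop
      vertex 0.000 0.000 20.000
      vertex 3.000 17.000 20.000
      vertex 0.000 17.000 20.000
    endloop
  endfacet
  facet normal 0.0000 -1.0000 0.0000
    outer loop
      vertex 0.000 0.000 0.000
      vertex 14.000 0.000 0.000
      vertex 14.000 0.000 20.000
    endloop
  endfacet
  facet normal 0.0000 -1.0000 0.0000
    outer loop
      vertex 0.000 0.000 0.000
      vertex 14.000 0.000 20.000
      vertex 0.000 0.000 20.000
    endloop
  endfacet
  facet normal 1.0000 0.0000 0.0000
    outer loop
      vertex 14.000 0.000 0.000
      vertex 14.000 5.000 0.000
      vertex 14.000 5.000 20.000
    endloop
  endfacet
  facet normal 1.0000 0.0000 0.0000
    outer loop
      vertex 14.000 0.000 0.000
      vertex 14.000 5.000 20.000
      vertex 14.000 0.000 20.000
    endloop
  endfacet
  facet normal 0.0000 1.0000 0.0000
    outer loop
      vertex 14.000 5.000 0.000
      vertex 3.000 5.000 0.000
      vertex 3.000 5.000 20.000
    endloop
  endfacet
  facet normal 0.0000 1.0000 0.0000
    outer loop
      vertex 14.000 5.000 0.000
      vertex 3.000 5.000 20.000
      vertex 14.000 5.000 20.000
    endloop
  endfacet
  facet normal 1.0000 0.0000 0.0000
    outer loop
      vertex 3.000 5.000 0.000
      vertex 3.000 17.000 0.000
      vertex 3.000 17.000 20.000
    endloop
  endfacet
  facet normal 1.0000 0.0000 0.0000
    outer loop
      vertex 3.000 5.000 0.000
      vertex 3.000 17.000 20.000
      vertex 3.000 5.000 20.000
    endloop
  endfacet
  facet normal 0.0000 1.0000 0.0000
    outer loop
      vertex 3.000 17.000 0.000
      vertex 0.000 17.000 0.000
      vertex 0.000 17.000 20.000
    endloop
  endfacet
  facet normal 0.0000 1.0000 0.0000
    outer loop
      vertex 3.000 17.000 0.000
      vertex 0.000 17.000 20.000
      vertex 3.000 17.000 20.000
    endloop
  endfacet
  facet normal -1.0000 0.0000 0.0000
    outer loop
      vertex 0.000 17.000 0.000
      vertex 0.000 0.000 0.000
      vertex 0.000 0.000 20.000
    endloop
  endfacet
  facet normal -1.0000 0.0000 0.0000
    outer loop
      vertex 0.000 17.000 0.000
      vertex 0.000 0.000 20.000
      vertex 0.000 17.000 20.000
    endloop
  endfacet
endsolid part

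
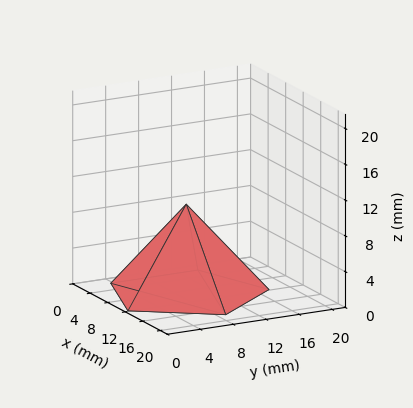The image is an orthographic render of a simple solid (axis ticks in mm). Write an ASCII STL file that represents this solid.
Reading the render: the shape is a regular 5-sided pyramid, base circumscribed radius ≈ 9 mm, apex at z ≈ 10 mm (dimensions read to the nearest mm from the axis ticks). For the STL, each face is triangulated and given an outward normal.

solid part
  facet normal 0.0000 0.0000 -1.0000
    outer loop
      vertex 1.72 14.29 0.00
      vertex 11.78 17.56 0.00
      vertex 18.00 9.00 0.00
    endloop
  endfacet
  facet normal 0.0000 0.0000 -1.0000
    outer loop
      vertex 1.72 3.71 0.00
      vertex 1.72 14.29 0.00
      vertex 18.00 9.00 0.00
    endloop
  endfacet
  facet normal 0.0000 0.0000 -1.0000
    outer loop
      vertex 11.78 0.44 0.00
      vertex 1.72 3.71 0.00
      vertex 18.00 9.00 0.00
    endloop
  endfacet
  facet normal 0.6540 0.4752 0.5886
    outer loop
      vertex 18.00 9.00 0.00
      vertex 11.78 17.56 0.00
      vertex 9.00 9.00 10.00
    endloop
  endfacet
  facet normal -0.2499 0.7688 0.5886
    outer loop
      vertex 11.78 17.56 0.00
      vertex 1.72 14.29 0.00
      vertex 9.00 9.00 10.00
    endloop
  endfacet
  facet normal -0.8085 0.0000 0.5886
    outer loop
      vertex 1.72 14.29 0.00
      vertex 1.72 3.71 0.00
      vertex 9.00 9.00 10.00
    endloop
  endfacet
  facet normal -0.2499 -0.7688 0.5886
    outer loop
      vertex 1.72 3.71 0.00
      vertex 11.78 0.44 0.00
      vertex 9.00 9.00 10.00
    endloop
  endfacet
  facet normal 0.6540 -0.4752 0.5886
    outer loop
      vertex 11.78 0.44 0.00
      vertex 18.00 9.00 0.00
      vertex 9.00 9.00 10.00
    endloop
  endfacet
endsolid part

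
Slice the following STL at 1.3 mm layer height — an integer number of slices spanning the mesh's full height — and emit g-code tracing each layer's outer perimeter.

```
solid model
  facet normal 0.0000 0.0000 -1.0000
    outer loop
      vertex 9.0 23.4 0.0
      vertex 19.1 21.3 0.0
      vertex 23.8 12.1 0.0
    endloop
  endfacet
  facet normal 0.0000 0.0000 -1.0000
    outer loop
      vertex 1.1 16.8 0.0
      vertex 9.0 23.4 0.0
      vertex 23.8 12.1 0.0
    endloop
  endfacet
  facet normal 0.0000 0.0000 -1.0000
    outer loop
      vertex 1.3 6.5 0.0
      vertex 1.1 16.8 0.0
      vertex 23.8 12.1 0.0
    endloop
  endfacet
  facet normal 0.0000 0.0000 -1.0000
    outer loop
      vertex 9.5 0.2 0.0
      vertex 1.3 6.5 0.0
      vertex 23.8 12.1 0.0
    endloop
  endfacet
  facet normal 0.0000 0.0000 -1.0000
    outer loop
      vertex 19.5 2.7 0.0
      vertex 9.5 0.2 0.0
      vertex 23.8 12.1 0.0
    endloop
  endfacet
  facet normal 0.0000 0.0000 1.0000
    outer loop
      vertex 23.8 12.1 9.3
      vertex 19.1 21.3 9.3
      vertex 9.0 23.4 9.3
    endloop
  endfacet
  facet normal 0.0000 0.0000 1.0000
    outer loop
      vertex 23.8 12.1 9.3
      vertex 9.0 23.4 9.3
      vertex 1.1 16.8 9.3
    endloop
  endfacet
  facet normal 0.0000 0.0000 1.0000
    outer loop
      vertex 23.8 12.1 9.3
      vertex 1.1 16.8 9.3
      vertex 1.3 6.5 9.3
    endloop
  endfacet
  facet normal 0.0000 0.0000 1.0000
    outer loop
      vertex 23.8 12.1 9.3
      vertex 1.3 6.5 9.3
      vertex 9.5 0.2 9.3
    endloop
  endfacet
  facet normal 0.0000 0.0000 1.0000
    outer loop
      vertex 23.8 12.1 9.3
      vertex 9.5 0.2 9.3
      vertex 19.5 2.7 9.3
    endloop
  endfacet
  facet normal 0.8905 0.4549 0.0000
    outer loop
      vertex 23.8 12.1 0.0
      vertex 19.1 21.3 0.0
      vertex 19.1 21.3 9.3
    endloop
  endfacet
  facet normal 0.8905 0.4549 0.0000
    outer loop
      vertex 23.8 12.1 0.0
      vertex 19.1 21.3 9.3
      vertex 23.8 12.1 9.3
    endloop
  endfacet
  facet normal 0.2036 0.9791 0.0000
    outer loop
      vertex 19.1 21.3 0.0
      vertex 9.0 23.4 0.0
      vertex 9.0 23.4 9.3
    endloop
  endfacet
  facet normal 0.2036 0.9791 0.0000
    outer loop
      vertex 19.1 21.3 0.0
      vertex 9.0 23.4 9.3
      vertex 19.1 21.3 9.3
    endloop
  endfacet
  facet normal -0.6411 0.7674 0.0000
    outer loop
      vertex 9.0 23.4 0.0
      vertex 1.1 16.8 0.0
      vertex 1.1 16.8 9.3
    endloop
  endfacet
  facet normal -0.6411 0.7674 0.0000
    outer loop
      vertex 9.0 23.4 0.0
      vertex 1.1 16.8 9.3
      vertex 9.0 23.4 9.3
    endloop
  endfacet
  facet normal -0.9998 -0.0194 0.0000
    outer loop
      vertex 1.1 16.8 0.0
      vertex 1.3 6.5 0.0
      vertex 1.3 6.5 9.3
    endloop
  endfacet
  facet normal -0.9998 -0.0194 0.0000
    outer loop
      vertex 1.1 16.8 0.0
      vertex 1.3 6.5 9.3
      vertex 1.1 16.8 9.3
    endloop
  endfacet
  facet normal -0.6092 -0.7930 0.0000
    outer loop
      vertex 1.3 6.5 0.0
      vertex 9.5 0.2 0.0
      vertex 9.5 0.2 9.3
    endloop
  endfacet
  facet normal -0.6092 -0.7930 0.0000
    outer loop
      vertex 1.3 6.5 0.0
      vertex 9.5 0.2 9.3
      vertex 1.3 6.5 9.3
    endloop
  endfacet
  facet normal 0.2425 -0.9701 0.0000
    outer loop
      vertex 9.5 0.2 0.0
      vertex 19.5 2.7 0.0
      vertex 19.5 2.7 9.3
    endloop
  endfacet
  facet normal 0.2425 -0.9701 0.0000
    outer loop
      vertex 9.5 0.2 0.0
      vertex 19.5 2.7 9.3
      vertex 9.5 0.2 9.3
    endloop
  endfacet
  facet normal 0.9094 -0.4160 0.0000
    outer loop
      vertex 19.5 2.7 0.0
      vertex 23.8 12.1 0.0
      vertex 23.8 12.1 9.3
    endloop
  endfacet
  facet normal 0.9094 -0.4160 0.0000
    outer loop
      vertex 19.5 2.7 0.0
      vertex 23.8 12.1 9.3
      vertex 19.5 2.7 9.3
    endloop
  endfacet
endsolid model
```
; perimeter-only toolpath
G21 ; units = mm
G90 ; absolute positioning
G28 ; home
; layer 1
G0 Z1.3
G0 X23.8 Y12.1
G1 X19.1 Y21.3
G1 X9.0 Y23.4
G1 X1.1 Y16.8
G1 X1.3 Y6.5
G1 X9.5 Y0.2
G1 X19.5 Y2.7
G1 X23.8 Y12.1
; layer 2
G0 Z2.7
G0 X23.8 Y12.1
G1 X19.1 Y21.3
G1 X9.0 Y23.4
G1 X1.1 Y16.8
G1 X1.3 Y6.5
G1 X9.5 Y0.2
G1 X19.5 Y2.7
G1 X23.8 Y12.1
; layer 3
G0 Z4.0
G0 X23.8 Y12.1
G1 X19.1 Y21.3
G1 X9.0 Y23.4
G1 X1.1 Y16.8
G1 X1.3 Y6.5
G1 X9.5 Y0.2
G1 X19.5 Y2.7
G1 X23.8 Y12.1
; layer 4
G0 Z5.3
G0 X23.8 Y12.1
G1 X19.1 Y21.3
G1 X9.0 Y23.4
G1 X1.1 Y16.8
G1 X1.3 Y6.5
G1 X9.5 Y0.2
G1 X19.5 Y2.7
G1 X23.8 Y12.1
; layer 5
G0 Z6.6
G0 X23.8 Y12.1
G1 X19.1 Y21.3
G1 X9.0 Y23.4
G1 X1.1 Y16.8
G1 X1.3 Y6.5
G1 X9.5 Y0.2
G1 X19.5 Y2.7
G1 X23.8 Y12.1
; layer 6
G0 Z8.0
G0 X23.8 Y12.1
G1 X19.1 Y21.3
G1 X9.0 Y23.4
G1 X1.1 Y16.8
G1 X1.3 Y6.5
G1 X9.5 Y0.2
G1 X19.5 Y2.7
G1 X23.8 Y12.1
; layer 7
G0 Z9.3
G0 X23.8 Y12.1
G1 X19.1 Y21.3
G1 X9.0 Y23.4
G1 X1.1 Y16.8
G1 X1.3 Y6.5
G1 X9.5 Y0.2
G1 X19.5 Y2.7
G1 X23.8 Y12.1
M2 ; end

The solid is a regular 7-sided prism (a cylinder approximated with 7 flat sides), circumscribed radius ≈ 11.9 mm, height ≈ 9.3 mm. Slicing at Δz = 1.3 mm — 7 equal slices spanning the solid's height, so layer i sits at z = i·h/7 — gives 7 non-empty perimeters. Each is a 7-segment closed polygon; G0 lifts to the layer z and rapids to the start vertex, then G1 traces the edges.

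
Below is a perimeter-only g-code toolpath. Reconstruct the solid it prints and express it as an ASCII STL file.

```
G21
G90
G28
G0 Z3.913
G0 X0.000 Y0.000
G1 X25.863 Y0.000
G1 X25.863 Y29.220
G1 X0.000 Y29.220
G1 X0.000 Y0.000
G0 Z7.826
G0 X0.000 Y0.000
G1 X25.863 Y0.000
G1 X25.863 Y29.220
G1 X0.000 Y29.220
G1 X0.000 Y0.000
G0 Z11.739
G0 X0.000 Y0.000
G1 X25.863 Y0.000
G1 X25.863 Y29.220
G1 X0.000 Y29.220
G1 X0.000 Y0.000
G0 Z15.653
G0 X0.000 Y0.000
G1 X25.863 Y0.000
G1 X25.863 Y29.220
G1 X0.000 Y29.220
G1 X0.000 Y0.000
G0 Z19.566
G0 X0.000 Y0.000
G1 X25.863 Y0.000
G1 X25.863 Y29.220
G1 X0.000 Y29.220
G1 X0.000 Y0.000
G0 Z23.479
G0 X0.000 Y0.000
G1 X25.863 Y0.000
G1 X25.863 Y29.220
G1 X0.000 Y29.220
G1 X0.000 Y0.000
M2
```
solid part
  facet normal 0.0000 0.0000 -1.0000
    outer loop
      vertex 25.863 29.220 0.000
      vertex 25.863 0.000 0.000
      vertex 0.000 0.000 0.000
    endloop
  endfacet
  facet normal 0.0000 0.0000 -1.0000
    outer loop
      vertex 0.000 29.220 0.000
      vertex 25.863 29.220 0.000
      vertex 0.000 0.000 0.000
    endloop
  endfacet
  facet normal 0.0000 0.0000 1.0000
    outer loop
      vertex 0.000 0.000 23.479
      vertex 25.863 0.000 23.479
      vertex 25.863 29.220 23.479
    endloop
  endfacet
  facet normal 0.0000 0.0000 1.0000
    outer loop
      vertex 0.000 0.000 23.479
      vertex 25.863 29.220 23.479
      vertex 0.000 29.220 23.479
    endloop
  endfacet
  facet normal 0.0000 -1.0000 0.0000
    outer loop
      vertex 0.000 0.000 0.000
      vertex 25.863 0.000 0.000
      vertex 25.863 0.000 23.479
    endloop
  endfacet
  facet normal 0.0000 -1.0000 0.0000
    outer loop
      vertex 0.000 0.000 0.000
      vertex 25.863 0.000 23.479
      vertex 0.000 0.000 23.479
    endloop
  endfacet
  facet normal 0.0000 1.0000 0.0000
    outer loop
      vertex 25.863 29.220 23.479
      vertex 25.863 29.220 0.000
      vertex 0.000 29.220 0.000
    endloop
  endfacet
  facet normal 0.0000 1.0000 0.0000
    outer loop
      vertex 0.000 29.220 23.479
      vertex 25.863 29.220 23.479
      vertex 0.000 29.220 0.000
    endloop
  endfacet
  facet normal -1.0000 0.0000 0.0000
    outer loop
      vertex 0.000 29.220 23.479
      vertex 0.000 29.220 0.000
      vertex 0.000 0.000 0.000
    endloop
  endfacet
  facet normal -1.0000 0.0000 0.0000
    outer loop
      vertex 0.000 0.000 23.479
      vertex 0.000 29.220 23.479
      vertex 0.000 0.000 0.000
    endloop
  endfacet
  facet normal 1.0000 0.0000 0.0000
    outer loop
      vertex 25.863 0.000 0.000
      vertex 25.863 29.220 0.000
      vertex 25.863 29.220 23.479
    endloop
  endfacet
  facet normal 1.0000 0.0000 0.0000
    outer loop
      vertex 25.863 0.000 0.000
      vertex 25.863 29.220 23.479
      vertex 25.863 0.000 23.479
    endloop
  endfacet
endsolid part

The G0 Z moves step by Δz≈3.913 mm. Every layer's G1 loop is the same polygon, so the solid is a straight extrusion of it from z=0 to z≈23.5. Closing with flat bottom and top caps and triangulating gives 12 facets — a rectangular box, roughly 25.9 × 29.2 mm footprint and 23.5 mm tall.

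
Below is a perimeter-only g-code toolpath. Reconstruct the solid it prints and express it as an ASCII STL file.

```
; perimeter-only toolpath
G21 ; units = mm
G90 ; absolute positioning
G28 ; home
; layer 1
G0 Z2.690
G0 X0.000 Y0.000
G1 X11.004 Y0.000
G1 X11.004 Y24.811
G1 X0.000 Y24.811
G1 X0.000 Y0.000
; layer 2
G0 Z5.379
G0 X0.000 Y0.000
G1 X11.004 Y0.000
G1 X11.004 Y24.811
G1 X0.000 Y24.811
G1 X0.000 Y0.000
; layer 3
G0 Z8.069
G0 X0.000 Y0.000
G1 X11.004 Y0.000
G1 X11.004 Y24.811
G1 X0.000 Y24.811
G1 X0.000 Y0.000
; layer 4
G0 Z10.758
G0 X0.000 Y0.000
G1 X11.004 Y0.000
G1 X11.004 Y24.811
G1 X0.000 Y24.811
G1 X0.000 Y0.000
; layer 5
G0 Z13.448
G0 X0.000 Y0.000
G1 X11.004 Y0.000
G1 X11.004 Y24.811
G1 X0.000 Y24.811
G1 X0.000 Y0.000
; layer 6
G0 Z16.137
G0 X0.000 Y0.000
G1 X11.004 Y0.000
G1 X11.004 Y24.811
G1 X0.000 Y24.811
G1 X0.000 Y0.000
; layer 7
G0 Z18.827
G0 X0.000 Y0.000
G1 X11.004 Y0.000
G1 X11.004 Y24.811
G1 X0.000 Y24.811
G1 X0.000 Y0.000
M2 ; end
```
solid part
  facet normal 0.0000 0.0000 -1.0000
    outer loop
      vertex 11.004 24.811 0.000
      vertex 11.004 0.000 0.000
      vertex 0.000 0.000 0.000
    endloop
  endfacet
  facet normal 0.0000 0.0000 -1.0000
    outer loop
      vertex 0.000 24.811 0.000
      vertex 11.004 24.811 0.000
      vertex 0.000 0.000 0.000
    endloop
  endfacet
  facet normal 0.0000 0.0000 1.0000
    outer loop
      vertex 0.000 0.000 18.827
      vertex 11.004 0.000 18.827
      vertex 11.004 24.811 18.827
    endloop
  endfacet
  facet normal 0.0000 0.0000 1.0000
    outer loop
      vertex 0.000 0.000 18.827
      vertex 11.004 24.811 18.827
      vertex 0.000 24.811 18.827
    endloop
  endfacet
  facet normal 0.0000 -1.0000 0.0000
    outer loop
      vertex 0.000 0.000 0.000
      vertex 11.004 0.000 0.000
      vertex 11.004 0.000 18.827
    endloop
  endfacet
  facet normal 0.0000 -1.0000 0.0000
    outer loop
      vertex 0.000 0.000 0.000
      vertex 11.004 0.000 18.827
      vertex 0.000 0.000 18.827
    endloop
  endfacet
  facet normal 0.0000 1.0000 0.0000
    outer loop
      vertex 11.004 24.811 18.827
      vertex 11.004 24.811 0.000
      vertex 0.000 24.811 0.000
    endloop
  endfacet
  facet normal 0.0000 1.0000 0.0000
    outer loop
      vertex 0.000 24.811 18.827
      vertex 11.004 24.811 18.827
      vertex 0.000 24.811 0.000
    endloop
  endfacet
  facet normal -1.0000 0.0000 0.0000
    outer loop
      vertex 0.000 24.811 18.827
      vertex 0.000 24.811 0.000
      vertex 0.000 0.000 0.000
    endloop
  endfacet
  facet normal -1.0000 0.0000 0.0000
    outer loop
      vertex 0.000 0.000 18.827
      vertex 0.000 24.811 18.827
      vertex 0.000 0.000 0.000
    endloop
  endfacet
  facet normal 1.0000 0.0000 0.0000
    outer loop
      vertex 11.004 0.000 0.000
      vertex 11.004 24.811 0.000
      vertex 11.004 24.811 18.827
    endloop
  endfacet
  facet normal 1.0000 0.0000 0.0000
    outer loop
      vertex 11.004 0.000 0.000
      vertex 11.004 24.811 18.827
      vertex 11.004 0.000 18.827
    endloop
  endfacet
endsolid part

The G0 Z moves step by Δz≈2.690 mm. Every layer's G1 loop is the same polygon, so the solid is a straight extrusion of it from z=0 to z≈18.8. Closing with flat bottom and top caps and triangulating gives 12 facets — a rectangular box, roughly 11 × 24.8 mm footprint and 18.8 mm tall.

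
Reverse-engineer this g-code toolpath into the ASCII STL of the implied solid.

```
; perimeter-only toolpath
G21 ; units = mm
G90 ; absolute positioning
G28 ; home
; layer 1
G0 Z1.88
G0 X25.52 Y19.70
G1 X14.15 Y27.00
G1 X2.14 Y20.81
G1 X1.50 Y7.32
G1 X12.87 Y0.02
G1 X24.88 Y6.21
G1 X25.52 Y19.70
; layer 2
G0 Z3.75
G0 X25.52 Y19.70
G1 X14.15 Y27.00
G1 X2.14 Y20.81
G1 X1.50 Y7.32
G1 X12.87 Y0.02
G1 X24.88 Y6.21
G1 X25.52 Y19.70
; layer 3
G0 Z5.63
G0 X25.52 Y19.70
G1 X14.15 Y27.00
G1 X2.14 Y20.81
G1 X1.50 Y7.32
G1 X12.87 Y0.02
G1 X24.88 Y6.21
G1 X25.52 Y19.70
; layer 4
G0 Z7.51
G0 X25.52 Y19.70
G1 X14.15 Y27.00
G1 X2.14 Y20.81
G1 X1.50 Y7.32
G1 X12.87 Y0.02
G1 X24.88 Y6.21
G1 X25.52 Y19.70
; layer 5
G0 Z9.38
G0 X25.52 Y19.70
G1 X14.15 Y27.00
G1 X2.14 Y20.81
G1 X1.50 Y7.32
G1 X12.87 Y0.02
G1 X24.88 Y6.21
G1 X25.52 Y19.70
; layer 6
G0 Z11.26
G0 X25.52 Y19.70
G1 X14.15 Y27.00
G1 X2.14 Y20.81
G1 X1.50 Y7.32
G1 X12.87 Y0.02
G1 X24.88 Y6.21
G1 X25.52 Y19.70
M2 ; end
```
solid part
  facet normal 0.0000 0.0000 -1.0000
    outer loop
      vertex 2.14 20.81 0.00
      vertex 14.15 27.00 0.00
      vertex 25.52 19.70 0.00
    endloop
  endfacet
  facet normal 0.0000 0.0000 -1.0000
    outer loop
      vertex 1.50 7.32 0.00
      vertex 2.14 20.81 0.00
      vertex 25.52 19.70 0.00
    endloop
  endfacet
  facet normal 0.0000 0.0000 -1.0000
    outer loop
      vertex 12.87 0.02 0.00
      vertex 1.50 7.32 0.00
      vertex 25.52 19.70 0.00
    endloop
  endfacet
  facet normal 0.0000 0.0000 -1.0000
    outer loop
      vertex 24.88 6.21 0.00
      vertex 12.87 0.02 0.00
      vertex 25.52 19.70 0.00
    endloop
  endfacet
  facet normal 0.0000 0.0000 1.0000
    outer loop
      vertex 25.52 19.70 11.26
      vertex 14.15 27.00 11.26
      vertex 2.14 20.81 11.26
    endloop
  endfacet
  facet normal 0.0000 0.0000 1.0000
    outer loop
      vertex 25.52 19.70 11.26
      vertex 2.14 20.81 11.26
      vertex 1.50 7.32 11.26
    endloop
  endfacet
  facet normal 0.0000 0.0000 1.0000
    outer loop
      vertex 25.52 19.70 11.26
      vertex 1.50 7.32 11.26
      vertex 12.87 0.02 11.26
    endloop
  endfacet
  facet normal 0.0000 0.0000 1.0000
    outer loop
      vertex 25.52 19.70 11.26
      vertex 12.87 0.02 11.26
      vertex 24.88 6.21 11.26
    endloop
  endfacet
  facet normal 0.5403 0.8415 0.0000
    outer loop
      vertex 25.52 19.70 0.00
      vertex 14.15 27.00 0.00
      vertex 14.15 27.00 11.26
    endloop
  endfacet
  facet normal 0.5403 0.8415 0.0000
    outer loop
      vertex 25.52 19.70 0.00
      vertex 14.15 27.00 11.26
      vertex 25.52 19.70 11.26
    endloop
  endfacet
  facet normal -0.4581 0.8889 0.0000
    outer loop
      vertex 14.15 27.00 0.00
      vertex 2.14 20.81 0.00
      vertex 2.14 20.81 11.26
    endloop
  endfacet
  facet normal -0.4581 0.8889 0.0000
    outer loop
      vertex 14.15 27.00 0.00
      vertex 2.14 20.81 11.26
      vertex 14.15 27.00 11.26
    endloop
  endfacet
  facet normal -0.9989 0.0474 0.0000
    outer loop
      vertex 2.14 20.81 0.00
      vertex 1.50 7.32 0.00
      vertex 1.50 7.32 11.26
    endloop
  endfacet
  facet normal -0.9989 0.0474 0.0000
    outer loop
      vertex 2.14 20.81 0.00
      vertex 1.50 7.32 11.26
      vertex 2.14 20.81 11.26
    endloop
  endfacet
  facet normal -0.5403 -0.8415 0.0000
    outer loop
      vertex 1.50 7.32 0.00
      vertex 12.87 0.02 0.00
      vertex 12.87 0.02 11.26
    endloop
  endfacet
  facet normal -0.5403 -0.8415 0.0000
    outer loop
      vertex 1.50 7.32 0.00
      vertex 12.87 0.02 11.26
      vertex 1.50 7.32 11.26
    endloop
  endfacet
  facet normal 0.4581 -0.8889 0.0000
    outer loop
      vertex 12.87 0.02 0.00
      vertex 24.88 6.21 0.00
      vertex 24.88 6.21 11.26
    endloop
  endfacet
  facet normal 0.4581 -0.8889 0.0000
    outer loop
      vertex 12.87 0.02 0.00
      vertex 24.88 6.21 11.26
      vertex 12.87 0.02 11.26
    endloop
  endfacet
  facet normal 0.9989 -0.0474 0.0000
    outer loop
      vertex 24.88 6.21 0.00
      vertex 25.52 19.70 0.00
      vertex 25.52 19.70 11.26
    endloop
  endfacet
  facet normal 0.9989 -0.0474 0.0000
    outer loop
      vertex 24.88 6.21 0.00
      vertex 25.52 19.70 11.26
      vertex 24.88 6.21 11.26
    endloop
  endfacet
endsolid part

The G0 Z moves step by Δz≈1.88 mm. Every layer's G1 loop is the same polygon, so the solid is a straight extrusion of it from z=0 to z≈11.3. Closing with flat bottom and top caps and triangulating gives 20 facets — a regular 6-sided prism (a cylinder approximated with 6 flat sides), circumscribed radius ≈ 13.5 mm, height ≈ 11.3 mm.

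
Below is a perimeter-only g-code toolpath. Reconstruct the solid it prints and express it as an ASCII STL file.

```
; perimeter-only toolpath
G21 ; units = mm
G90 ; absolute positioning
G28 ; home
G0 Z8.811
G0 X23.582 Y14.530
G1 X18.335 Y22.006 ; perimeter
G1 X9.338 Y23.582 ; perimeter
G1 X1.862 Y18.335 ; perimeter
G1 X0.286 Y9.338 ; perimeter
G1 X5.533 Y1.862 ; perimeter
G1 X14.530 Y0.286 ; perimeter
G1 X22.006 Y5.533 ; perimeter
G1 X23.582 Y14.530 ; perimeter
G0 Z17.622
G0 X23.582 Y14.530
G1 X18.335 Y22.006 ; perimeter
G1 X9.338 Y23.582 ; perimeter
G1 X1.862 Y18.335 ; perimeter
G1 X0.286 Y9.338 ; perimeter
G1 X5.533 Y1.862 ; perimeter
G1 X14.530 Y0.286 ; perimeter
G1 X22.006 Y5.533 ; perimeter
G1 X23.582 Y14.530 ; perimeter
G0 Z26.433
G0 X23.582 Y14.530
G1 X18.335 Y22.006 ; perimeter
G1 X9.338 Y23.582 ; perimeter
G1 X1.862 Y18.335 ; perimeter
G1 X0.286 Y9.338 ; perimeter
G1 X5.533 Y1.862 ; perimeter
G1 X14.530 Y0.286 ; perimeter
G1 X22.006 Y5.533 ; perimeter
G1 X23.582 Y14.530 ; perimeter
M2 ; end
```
solid part
  facet normal 0.0000 0.0000 -1.0000
    outer loop
      vertex 9.338 23.582 0.000
      vertex 18.335 22.006 0.000
      vertex 23.582 14.530 0.000
    endloop
  endfacet
  facet normal 0.0000 0.0000 -1.0000
    outer loop
      vertex 1.862 18.335 0.000
      vertex 9.338 23.582 0.000
      vertex 23.582 14.530 0.000
    endloop
  endfacet
  facet normal 0.0000 0.0000 -1.0000
    outer loop
      vertex 0.286 9.338 0.000
      vertex 1.862 18.335 0.000
      vertex 23.582 14.530 0.000
    endloop
  endfacet
  facet normal 0.0000 0.0000 -1.0000
    outer loop
      vertex 5.533 1.862 0.000
      vertex 0.286 9.338 0.000
      vertex 23.582 14.530 0.000
    endloop
  endfacet
  facet normal 0.0000 0.0000 -1.0000
    outer loop
      vertex 14.530 0.286 0.000
      vertex 5.533 1.862 0.000
      vertex 23.582 14.530 0.000
    endloop
  endfacet
  facet normal 0.0000 0.0000 -1.0000
    outer loop
      vertex 22.006 5.533 0.000
      vertex 14.530 0.286 0.000
      vertex 23.582 14.530 0.000
    endloop
  endfacet
  facet normal 0.0000 0.0000 1.0000
    outer loop
      vertex 23.582 14.530 26.433
      vertex 18.335 22.006 26.433
      vertex 9.338 23.582 26.433
    endloop
  endfacet
  facet normal 0.0000 0.0000 1.0000
    outer loop
      vertex 23.582 14.530 26.433
      vertex 9.338 23.582 26.433
      vertex 1.862 18.335 26.433
    endloop
  endfacet
  facet normal 0.0000 0.0000 1.0000
    outer loop
      vertex 23.582 14.530 26.433
      vertex 1.862 18.335 26.433
      vertex 0.286 9.338 26.433
    endloop
  endfacet
  facet normal 0.0000 0.0000 1.0000
    outer loop
      vertex 23.582 14.530 26.433
      vertex 0.286 9.338 26.433
      vertex 5.533 1.862 26.433
    endloop
  endfacet
  facet normal 0.0000 0.0000 1.0000
    outer loop
      vertex 23.582 14.530 26.433
      vertex 5.533 1.862 26.433
      vertex 14.530 0.286 26.433
    endloop
  endfacet
  facet normal 0.0000 0.0000 1.0000
    outer loop
      vertex 23.582 14.530 26.433
      vertex 14.530 0.286 26.433
      vertex 22.006 5.533 26.433
    endloop
  endfacet
  facet normal 0.8185 0.5745 0.0000
    outer loop
      vertex 23.582 14.530 0.000
      vertex 18.335 22.006 0.000
      vertex 18.335 22.006 26.433
    endloop
  endfacet
  facet normal 0.8185 0.5745 0.0000
    outer loop
      vertex 23.582 14.530 0.000
      vertex 18.335 22.006 26.433
      vertex 23.582 14.530 26.433
    endloop
  endfacet
  facet normal 0.1725 0.9850 0.0000
    outer loop
      vertex 18.335 22.006 0.000
      vertex 9.338 23.582 0.000
      vertex 9.338 23.582 26.433
    endloop
  endfacet
  facet normal 0.1725 0.9850 0.0000
    outer loop
      vertex 18.335 22.006 0.000
      vertex 9.338 23.582 26.433
      vertex 18.335 22.006 26.433
    endloop
  endfacet
  facet normal -0.5745 0.8185 0.0000
    outer loop
      vertex 9.338 23.582 0.000
      vertex 1.862 18.335 0.000
      vertex 1.862 18.335 26.433
    endloop
  endfacet
  facet normal -0.5745 0.8185 0.0000
    outer loop
      vertex 9.338 23.582 0.000
      vertex 1.862 18.335 26.433
      vertex 9.338 23.582 26.433
    endloop
  endfacet
  facet normal -0.9850 0.1725 0.0000
    outer loop
      vertex 1.862 18.335 0.000
      vertex 0.286 9.338 0.000
      vertex 0.286 9.338 26.433
    endloop
  endfacet
  facet normal -0.9850 0.1725 0.0000
    outer loop
      vertex 1.862 18.335 0.000
      vertex 0.286 9.338 26.433
      vertex 1.862 18.335 26.433
    endloop
  endfacet
  facet normal -0.8185 -0.5745 0.0000
    outer loop
      vertex 0.286 9.338 0.000
      vertex 5.533 1.862 0.000
      vertex 5.533 1.862 26.433
    endloop
  endfacet
  facet normal -0.8185 -0.5745 0.0000
    outer loop
      vertex 0.286 9.338 0.000
      vertex 5.533 1.862 26.433
      vertex 0.286 9.338 26.433
    endloop
  endfacet
  facet normal -0.1725 -0.9850 0.0000
    outer loop
      vertex 5.533 1.862 0.000
      vertex 14.530 0.286 0.000
      vertex 14.530 0.286 26.433
    endloop
  endfacet
  facet normal -0.1725 -0.9850 0.0000
    outer loop
      vertex 5.533 1.862 0.000
      vertex 14.530 0.286 26.433
      vertex 5.533 1.862 26.433
    endloop
  endfacet
  facet normal 0.5745 -0.8185 0.0000
    outer loop
      vertex 14.530 0.286 0.000
      vertex 22.006 5.533 0.000
      vertex 22.006 5.533 26.433
    endloop
  endfacet
  facet normal 0.5745 -0.8185 0.0000
    outer loop
      vertex 14.530 0.286 0.000
      vertex 22.006 5.533 26.433
      vertex 14.530 0.286 26.433
    endloop
  endfacet
  facet normal 0.9850 -0.1725 0.0000
    outer loop
      vertex 22.006 5.533 0.000
      vertex 23.582 14.530 0.000
      vertex 23.582 14.530 26.433
    endloop
  endfacet
  facet normal 0.9850 -0.1725 0.0000
    outer loop
      vertex 22.006 5.533 0.000
      vertex 23.582 14.530 26.433
      vertex 22.006 5.533 26.433
    endloop
  endfacet
endsolid part

The G0 Z moves step by Δz≈8.811 mm. Every layer's G1 loop is the same polygon, so the solid is a straight extrusion of it from z=0 to z≈26.4. Closing with flat bottom and top caps and triangulating gives 28 facets — a regular 8-sided prism (a cylinder approximated with 8 flat sides), circumscribed radius ≈ 11.9 mm, height ≈ 26.4 mm.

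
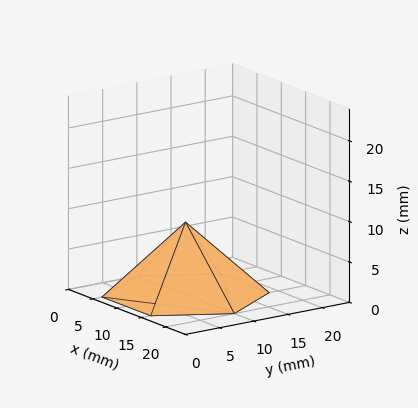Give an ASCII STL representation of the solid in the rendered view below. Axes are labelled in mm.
Reading the render: the shape is a regular 6-sided pyramid, base circumscribed radius ≈ 10 mm, apex at z ≈ 9 mm (dimensions read to the nearest mm from the axis ticks). For the STL, each face is triangulated and given an outward normal.

solid part
  facet normal 0.0000 0.0000 -1.0000
    outer loop
      vertex 5.000 18.660 0.000
      vertex 15.000 18.660 0.000
      vertex 20.000 10.000 0.000
    endloop
  endfacet
  facet normal 0.0000 0.0000 -1.0000
    outer loop
      vertex 0.000 10.000 0.000
      vertex 5.000 18.660 0.000
      vertex 20.000 10.000 0.000
    endloop
  endfacet
  facet normal 0.0000 0.0000 -1.0000
    outer loop
      vertex 5.000 1.340 0.000
      vertex 0.000 10.000 0.000
      vertex 20.000 10.000 0.000
    endloop
  endfacet
  facet normal 0.0000 0.0000 -1.0000
    outer loop
      vertex 15.000 1.340 0.000
      vertex 5.000 1.340 0.000
      vertex 20.000 10.000 0.000
    endloop
  endfacet
  facet normal 0.6240 0.3603 0.6934
    outer loop
      vertex 20.000 10.000 0.000
      vertex 15.000 18.660 0.000
      vertex 10.000 10.000 9.000
    endloop
  endfacet
  facet normal 0.0000 0.7206 0.6934
    outer loop
      vertex 15.000 18.660 0.000
      vertex 5.000 18.660 0.000
      vertex 10.000 10.000 9.000
    endloop
  endfacet
  facet normal -0.6240 0.3603 0.6934
    outer loop
      vertex 5.000 18.660 0.000
      vertex 0.000 10.000 0.000
      vertex 10.000 10.000 9.000
    endloop
  endfacet
  facet normal -0.6240 -0.3603 0.6934
    outer loop
      vertex 0.000 10.000 0.000
      vertex 5.000 1.340 0.000
      vertex 10.000 10.000 9.000
    endloop
  endfacet
  facet normal 0.0000 -0.7206 0.6934
    outer loop
      vertex 5.000 1.340 0.000
      vertex 15.000 1.340 0.000
      vertex 10.000 10.000 9.000
    endloop
  endfacet
  facet normal 0.6240 -0.3603 0.6934
    outer loop
      vertex 15.000 1.340 0.000
      vertex 20.000 10.000 0.000
      vertex 10.000 10.000 9.000
    endloop
  endfacet
endsolid part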